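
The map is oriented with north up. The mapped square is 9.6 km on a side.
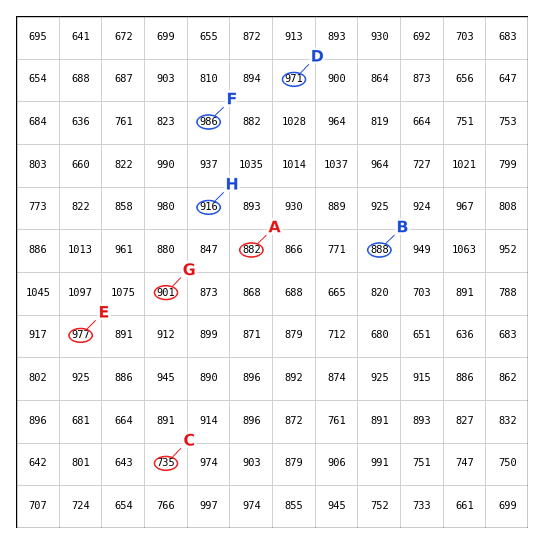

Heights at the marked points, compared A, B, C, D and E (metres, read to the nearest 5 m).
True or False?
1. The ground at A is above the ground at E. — False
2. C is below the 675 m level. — False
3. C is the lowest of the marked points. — True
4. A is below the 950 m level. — True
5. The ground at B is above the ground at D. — False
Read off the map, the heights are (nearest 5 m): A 880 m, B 890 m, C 735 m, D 970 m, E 975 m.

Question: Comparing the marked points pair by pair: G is below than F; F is above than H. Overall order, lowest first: G H F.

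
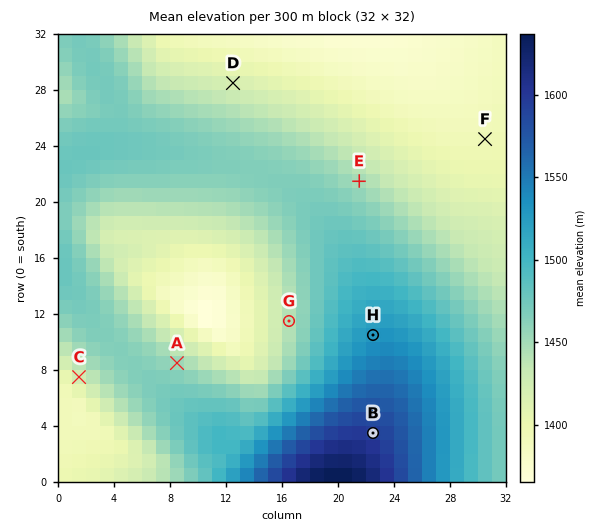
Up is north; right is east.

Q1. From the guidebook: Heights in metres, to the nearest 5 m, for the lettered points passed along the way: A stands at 1455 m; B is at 1595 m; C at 1425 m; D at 1420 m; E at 1450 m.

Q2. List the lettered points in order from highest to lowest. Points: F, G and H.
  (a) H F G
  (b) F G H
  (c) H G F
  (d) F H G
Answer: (c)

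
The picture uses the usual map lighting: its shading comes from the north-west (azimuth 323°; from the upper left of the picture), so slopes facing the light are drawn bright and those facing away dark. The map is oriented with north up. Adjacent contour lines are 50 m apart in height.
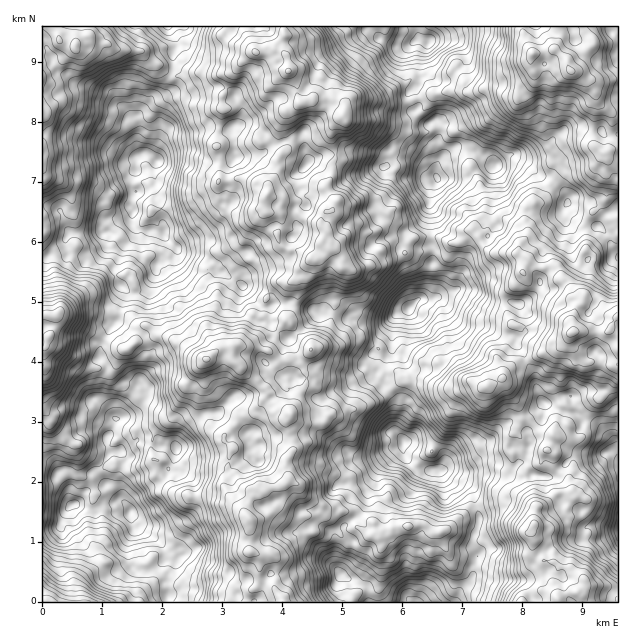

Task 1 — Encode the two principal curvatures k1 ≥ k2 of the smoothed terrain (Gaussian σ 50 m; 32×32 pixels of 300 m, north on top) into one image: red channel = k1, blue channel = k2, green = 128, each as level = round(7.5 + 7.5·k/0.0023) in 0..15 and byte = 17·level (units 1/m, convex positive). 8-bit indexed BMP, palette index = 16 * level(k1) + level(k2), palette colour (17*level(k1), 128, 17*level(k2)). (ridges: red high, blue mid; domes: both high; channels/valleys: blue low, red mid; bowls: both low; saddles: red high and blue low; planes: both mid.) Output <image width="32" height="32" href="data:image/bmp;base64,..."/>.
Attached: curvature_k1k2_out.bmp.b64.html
<image width="32" height="32" href="data:image/bmp;base64,Qk02CAAAAAAAADYEAAAoAAAAIAAAACAAAAABAAgAAAAAAAAEAAATCwAAEwsAAAABAAAAAAAAAIAAABGAAAAigAAAM4AAAESAAABVgAAAZoAAAHeAAACIgAAAmYAAAKqAAAC7gAAAzIAAAN2AAADugAAA/4AAAACAEQARgBEAIoARADOAEQBEgBEAVYARAGaAEQB3gBEAiIARAJmAEQCqgBEAu4ARAMyAEQDdgBEA7oARAP+AEQAAgCIAEYAiACKAIgAzgCIARIAiAFWAIgBmgCIAd4AiAIiAIgCZgCIAqoAiALuAIgDMgCIA3YAiAO6AIgD/gCIAAIAzABGAMwAigDMAM4AzAESAMwBVgDMAZoAzAHeAMwCIgDMAmYAzAKqAMwC7gDMAzIAzAN2AMwDugDMA/4AzAACARAARgEQAIoBEADOARABEgEQAVYBEAGaARAB3gEQAiIBEAJmARACqgEQAu4BEAMyARADdgEQA7oBEAP+ARAAAgFUAEYBVACKAVQAzgFUARIBVAFWAVQBmgFUAd4BVAIiAVQCZgFUAqoBVALuAVQDMgFUA3YBVAO6AVQD/gFUAAIBmABGAZgAigGYAM4BmAESAZgBVgGYAZoBmAHeAZgCIgGYAmYBmAKqAZgC7gGYAzIBmAN2AZgDugGYA/4BmAACAdwARgHcAIoB3ADOAdwBEgHcAVYB3AGaAdwB3gHcAiIB3AJmAdwCqgHcAu4B3AMyAdwDdgHcA7oB3AP+AdwAAgIgAEYCIACKAiAAzgIgARICIAFWAiABmgIgAd4CIAIiAiACZgIgAqoCIALuAiADMgIgA3YCIAO6AiAD/gIgAAICZABGAmQAigJkAM4CZAESAmQBVgJkAZoCZAHeAmQCIgJkAmYCZAKqAmQC7gJkAzICZAN2AmQDugJkA/4CZAACAqgARgKoAIoCqADOAqgBEgKoAVYCqAGaAqgB3gKoAiICqAJmAqgCqgKoAu4CqAMyAqgDdgKoA7oCqAP+AqgAAgLsAEYC7ACKAuwAzgLsARIC7AFWAuwBmgLsAd4C7AIiAuwCZgLsAqoC7ALuAuwDMgLsA3YC7AO6AuwD/gLsAAIDMABGAzAAigMwAM4DMAESAzABVgMwAZoDMAHeAzACIgMwAmYDMAKqAzAC7gMwAzIDMAN2AzADugMwA/4DMAACA3QARgN0AIoDdADOA3QBEgN0AVYDdAGaA3QB3gN0AiIDdAJmA3QCqgN0Au4DdAMyA3QDdgN0A7oDdAP+A3QAAgO4AEYDuACKA7gAzgO4ARIDuAFWA7gBmgO4Ad4DuAIiA7gCZgO4AqoDuALuA7gDMgO4A3YDuAO6A7gD/gO4AAID/ABGA/wAigP8AM4D/AESA/wBVgP8AZoD/AHeA/wCIgP8AmYD/AKqA/wC7gP8AzID/AN2A/wDugP8A/4D/APaU1oTE1oGCcsW207P2k4Fw9NS0UJTGoZW19qLn5ebRg8XEcIKRtLSz1bLDssLHtkCRxLWjctXBg5LCo5PE+bakpaP3stfFcnCT5/n3+qJwcaX3xqLW9pOAgefF5ca1lFCBxtiBcqG0YZK19JGR0+Xj0/fVo9b3kaGS9vfDYMOjgYDExJFgk7SSp7b6xKakxLLS1+b49vb2gNXo+MW0w6SUMNKkcIO1+uO3+NOSxKHj5bSks4LWcPSxtaP5sbT62aKy1ZORtfTUoMfT+Pf4+aNwtZH6s5OAg6TGs7Cx2Mi2gKKzxNPW96FzttSAgPaSo7S1kpOwkECTlLSjwsHDk6Oj+PeggMPjQIG1+IGC9uekYOOTYXD2cKSU5qTT97SjYPbCs4DVteOi1ff1YZPUtNO113FQcJLmkYLAxsH4xuWR5aSkg1CixsOzcLTlxfrGxfj21qDFo/mj+ZLTkcOxwrTDlFCS1LOB+ca3YID2k9OikqXl0ZLX18b7xtZg0mDV4/qUtOajUJHW9JS09bNytLeUkoLG1LPU+ej5xZC1ocS19rSykPfEoaT79/S0sOXzxaZik5Ozx6KDo+bR9Mfm08T5tnHA6OTD9oPW+PjUYPX79efDw8S0xoPHwXCl5vexxOTotGGS98SVx9aEw6D5wYCis6JwcpOkk6PX9YG2+bHm+Pu0srSTg7SVxIPEsrCwYbOjxlBQoXGWpfNgksXksvWlxvfGgOKSpaXWokDk+ed0o9a1lWKBgXCC5vjAs/bncrKCgdPmxmCCxrKTk5OU9tb2+PfVxsPFgLVx9+H3osJgoKPWopO11nCT1bahtuTE5/dyssLnoPei9Pb4pLSw+qDokMNg1ZFwoqWDpMXDslD3w7Tjk+Th5fe0cea2k4LBwrPUtqGQ0tOUt7jT+di1sPfWtHD5tXCj5tbT1bRxgvbTgtSU1MKwoba41mGj+LeBw/j25OelgKa1xZLI+bRAwsP41se1gcShttj45Oboo7D40YBh0YJQUNPjUMaxw8PZ2LeVpoNioUCDpfNggaPnYKD2t2DFpHOS9pBQgaK2ctbYxpWUY4SCoqSl+rHYstKgxtGhk6Kmo7KQkpSCw6PE+cTGc7altcSTYbbRcHG092Cj+fnXtMWQksTopcfFk4DAstfHt4OCc8XEtuj1ksLm+OPn16O1kPRxg5XH+oK2k+nllLSiYZWUkpOEs6CD55HCteb61tWQ5fP25LTk5cWU97axoceVc6T40dbV+bGT+ebEpYKUkubC5qKDtbblpPvVtID32Ob499SBg6Sl+fX1grSDttdQgHDWsKe16Pb2s+ST9Of595W1g6KC+bLFgPbX2aOBgMSBYJBipZP4geNh9qA="/>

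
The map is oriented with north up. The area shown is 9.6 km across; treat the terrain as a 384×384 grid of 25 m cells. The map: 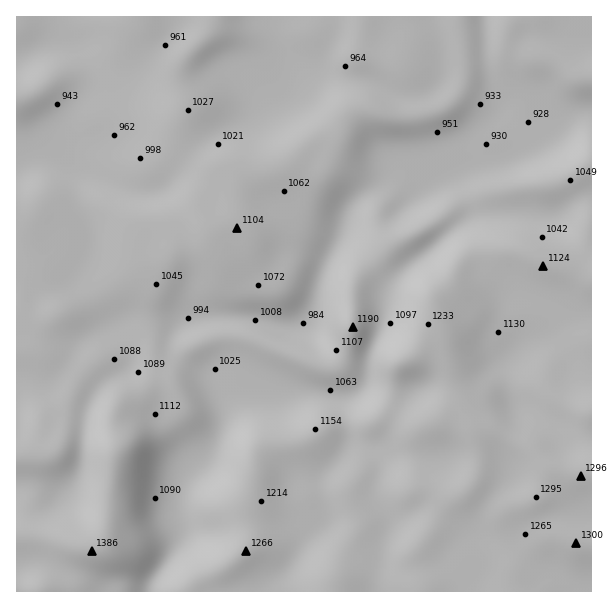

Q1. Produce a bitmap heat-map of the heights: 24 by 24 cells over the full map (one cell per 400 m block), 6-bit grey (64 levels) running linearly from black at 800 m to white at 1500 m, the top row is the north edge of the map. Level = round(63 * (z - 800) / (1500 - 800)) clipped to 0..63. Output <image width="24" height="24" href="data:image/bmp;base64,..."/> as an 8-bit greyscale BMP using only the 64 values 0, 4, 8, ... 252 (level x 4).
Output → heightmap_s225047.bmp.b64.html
<image width="24" height="24" href="data:image/bmp;base64,Qk12BgAAAAAAADYEAAAoAAAAGAAAABgAAAABAAgAAAAAAEACAAATCwAAEwsAAAABAAAAAAAAAAAAAAEBAQACAgIAAwMDAAQEBAAFBQUABgYGAAcHBwAICAgACQkJAAoKCgALCwsADAwMAA0NDQAODg4ADw8PABAQEAAREREAEhISABMTEwAUFBQAFRUVABYWFgAXFxcAGBgYABkZGQAaGhoAGxsbABwcHAAdHR0AHh4eAB8fHwAgICAAISEhACIiIgAjIyMAJCQkACUlJQAmJiYAJycnACgoKAApKSkAKioqACsrKwAsLCwALS0tAC4uLgAvLy8AMDAwADExMQAyMjIAMzMzADQ0NAA1NTUANjY2ADc3NwA4ODgAOTk5ADo6OgA7OzsAPDw8AD09PQA+Pj4APz8/AEBAQABBQUEAQkJCAENDQwBEREQARUVFAEZGRgBHR0cASEhIAElJSQBKSkoAS0tLAExMTABNTU0ATk5OAE9PTwBQUFAAUVFRAFJSUgBTU1MAVFRUAFVVVQBWVlYAV1dXAFhYWABZWVkAWlpaAFtbWwBcXFwAXV1dAF5eXgBfX18AYGBgAGFhYQBiYmIAY2NjAGRkZABlZWUAZmZmAGdnZwBoaGgAaWlpAGpqagBra2sAbGxsAG1tbQBubm4Ab29vAHBwcABxcXEAcnJyAHNzcwB0dHQAdXV1AHZ2dgB3d3cAeHh4AHl5eQB6enoAe3t7AHx8fAB9fX0Afn5+AH9/fwCAgIAAgYGBAIKCggCDg4MAhISEAIWFhQCGhoYAh4eHAIiIiACJiYkAioqKAIuLiwCMjIwAjY2NAI6OjgCPj48AkJCQAJGRkQCSkpIAk5OTAJSUlACVlZUAlpaWAJeXlwCYmJgAmZmZAJqamgCbm5sAnJycAJ2dnQCenp4An5+fAKCgoAChoaEAoqKiAKOjowCkpKQApaWlAKampgCnp6cAqKioAKmpqQCqqqoAq6urAKysrACtra0Arq6uAK+vrwCwsLAAsbGxALKysgCzs7MAtLS0ALW1tQC2trYAt7e3ALi4uAC5ubkAurq6ALu7uwC8vLwAvb29AL6+vgC/v78AwMDAAMHBwQDCwsIAw8PDAMTExADFxcUAxsbGAMfHxwDIyMgAycnJAMrKygDLy8sAzMzMAM3NzQDOzs4Az8/PANDQ0ADR0dEA0tLSANPT0wDU1NQA1dXVANbW1gDX19cA2NjYANnZ2QDa2toA29vbANzc3ADd3d0A3t7eAN/f3wDg4OAA4eHhAOLi4gDj4+MA5OTkAOXl5QDm5uYA5+fnAOjo6ADp6ekA6urqAOvr6wDs7OwA7e3tAO7u7gDv7+8A8PDwAPHx8QDy8vIA8/PzAPT09AD19fUA9vb2APf39wD4+PgA+fn5APr6+gD7+/sA/Pz8AP39/QD+/v4A////AMzMxLywkJCgoJyYnKisoJygoKCgqKiopMTEzMy8kHSAmKSclJigmJScnKCgqKissMDAwMS0iGRoiJyYjIiQkIyYoKCgpKiwsKignLCoeFxoiJiUiISIiIiUoKSkqLCsrJyUkKiseFxgdJCQhICEhIiYnKSopKywsKCglKiwgFxYZIiMhHx4fICQmKCopKysqJiYkJykgGhgXHR8fIB4eIiUnKSopKCYmIiIgISIdHBoWFxgYGxoeIiUoKiklIyQlHh4eHR0cHBcVFRUWFxkaISQnKCUiIiIhHh0cGxkaGBYUFRYZGhwbIygoJyIfHx8fHRwaGBcXFRUVFhYVFR0eHycoJSAdHB0dGxsZFhUVExITFBMSEh0eGiImIx8dHBwcGBgWFhUVFRQWFxgXExobGB4jIR0cGxwcFxYUFBUWFxcZGhkYExUZGBgbHhwcHBwbFRQTEhQWGBkbGxkXFBEVGBcVGBkaGRcYFBMRERQVFxkbGxkXFRASExMTEhISERIWEREPEBESFRgZGRgXFhEPDg0ODxAREhQVDQ0NDhATFBYYGRgXFhQPDAwMDA0OEBQXDAwMDhASFBQVFBQVFRQPDQwMDAwMDA4SDQwMDg8RFBQRDg4PERMTEhEQDQsLDAwNEA4MDQ4QExMPDAsMDRESERAQDwwLDAwODQ4MDA0PERANCwsLDA4PEBAODgwMDQ8RCQoKCw0PEBANCwsLDA4QDw8NDgwNDw8OCgkJDA4PDQ8QDAsLDA0PDg0NDQsNDg0NA=="/>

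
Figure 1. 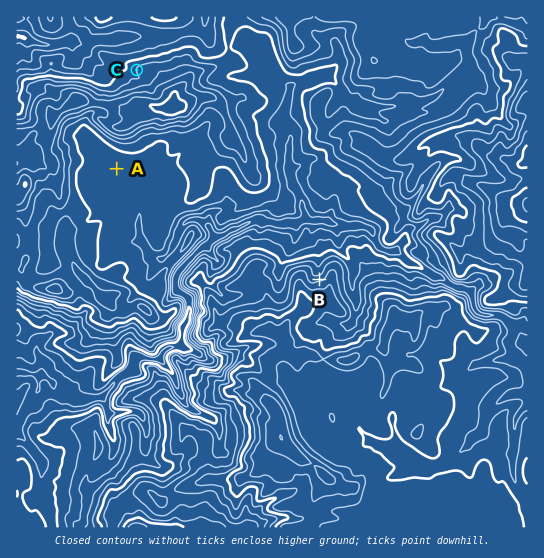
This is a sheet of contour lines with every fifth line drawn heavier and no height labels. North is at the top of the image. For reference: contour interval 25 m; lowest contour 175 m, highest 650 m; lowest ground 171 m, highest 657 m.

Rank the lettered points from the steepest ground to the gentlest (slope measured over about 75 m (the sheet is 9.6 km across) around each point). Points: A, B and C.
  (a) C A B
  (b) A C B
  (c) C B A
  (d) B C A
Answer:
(d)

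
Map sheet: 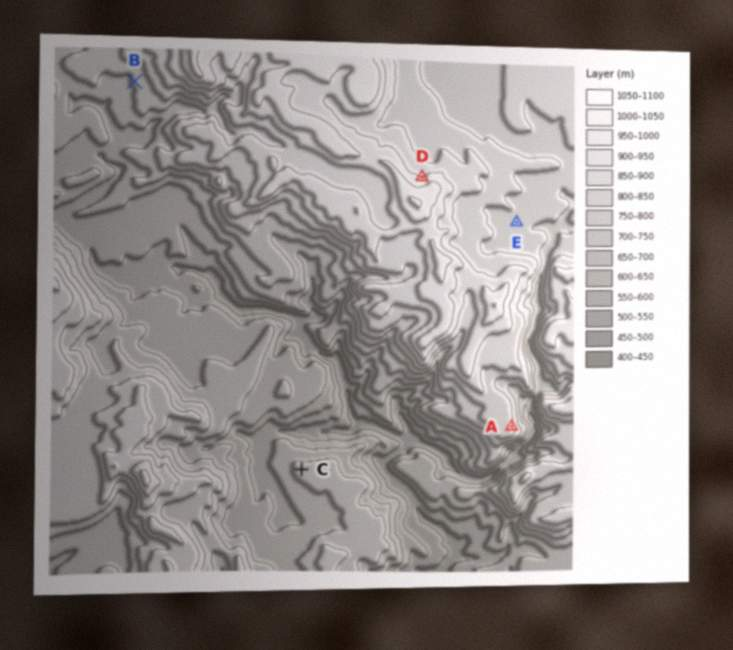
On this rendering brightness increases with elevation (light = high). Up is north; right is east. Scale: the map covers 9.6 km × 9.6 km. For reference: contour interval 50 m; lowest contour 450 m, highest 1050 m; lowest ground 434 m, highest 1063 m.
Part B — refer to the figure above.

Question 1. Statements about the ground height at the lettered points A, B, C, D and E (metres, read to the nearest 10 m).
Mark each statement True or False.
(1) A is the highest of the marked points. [False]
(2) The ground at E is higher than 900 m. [False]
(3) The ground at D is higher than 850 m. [True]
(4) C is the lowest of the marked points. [True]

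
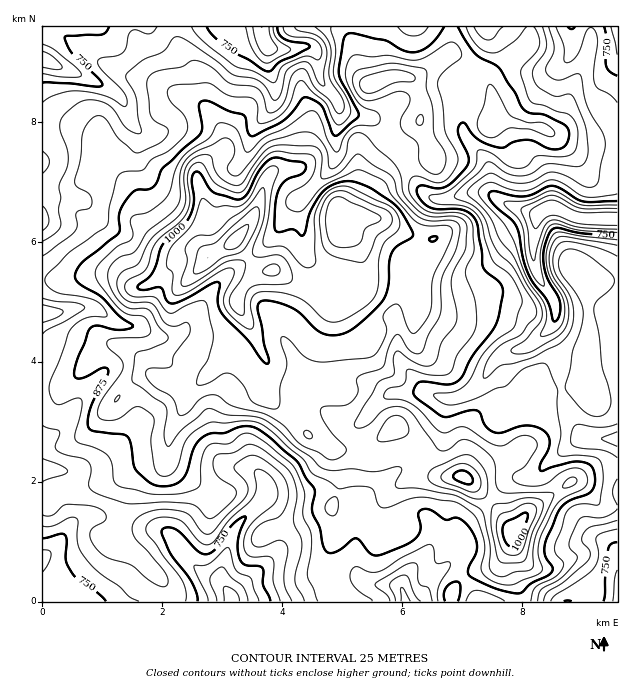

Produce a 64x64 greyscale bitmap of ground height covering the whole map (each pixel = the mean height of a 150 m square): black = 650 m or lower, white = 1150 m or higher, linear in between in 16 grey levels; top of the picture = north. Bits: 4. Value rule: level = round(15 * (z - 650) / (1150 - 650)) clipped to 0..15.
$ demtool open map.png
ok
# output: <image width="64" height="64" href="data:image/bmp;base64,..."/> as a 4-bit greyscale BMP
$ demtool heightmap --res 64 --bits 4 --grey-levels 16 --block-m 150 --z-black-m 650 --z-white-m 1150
<image width="64" height="64" href="data:image/bmp;base64,Qk12CAAAAAAAAHYAAAAoAAAAQAAAAEAAAAABAAQAAAAAAAAIAAATCwAAEwsAABAAAAAAAAAAAAAAABEREQAiIiIAMzMzAERERABVVVUAZmZmAHd3dwCIiIgAmZmZAKqqqgC7u7sAzMzMAN3d3QDu7u4A////ADMzMzM0REREMyEREjNEVmZmZmZURFZ3dmZmZmVDM0MyMzMzM0REREQzIREiM0VWZmZmZVRFVmd2Znd3ZVREQzIzMzNERERVRDIhEiI0RVZmZmZlVEVWZ3d3iIh3ZURDMiMzNERERVRDMiEiMzRFVmZmZmZlVWZmZ3iZiId2VEQyIzNEREVVVDMiIiMzNEVWZ3ZmZ2ZVZmZneJmZh3ZlVDMiM0RVVVVEMjMzI0RERVZnd2d3dmZmZmZ4mqmHZlVUMzMzRFVVVEMzNEMjRVRFVmd3d3d3dmZmZniaupdmVUQzMzNFVVVEMzNERDNFVVVWZ3d3d3d3ZmdneKu6mHZVRENENERVVUQzM0VVQzRVVVZ3d3d3d3d2d3d4q7uYdmVVREREREVVVERERVVDM0RVZnd3d3d3d3d3d4mqq6l2ZVVVVUREVVVVVVVVZlRDNEVmd4d3d3d3d3d4iZmqqYdmZmVVVVVVVWZmZmZmZUQzRVZ3h3d4iId4iImZmZmZiHdmZVVVVVZmZmZmZmZlVDNFVnd3d3iIiIiZmqmIiIiIiHdlVVVVZmZnd3dmZVVUNEVnd4iIiIiJmaq7qYiHd3iIh2VERVVmZnd4h3ZlVUREVWeIiIiIiImZqrqpiId3d4h3ZUVVVWZnd4iHdmVVREVWeImZmZmIiJmZqZmIiHd3d3ZlVVVmZmd3iId2ZVVVVWeImZmZmZmIiImZmIiIh2ZmZlVVZmZmZ3eIiHdmZlVmeJmZmZmZmZmYiIiId4iHdlVVVFVWZ3d3d4iId3d2ZmeJmqmZmZmZmYiIiId3d3d2VVVUVVZnd3d3iJiId3d3eJmqmZmIiZmZiHd3d3d3d2ZlVVVmZmeIh3eImZiIiIiJmZmZmYiImZiHd3d3ZmZmZmZmZmZmZ4iIeIiZmYiZmaqpmZmZmIiIiHdmZ3ZmZmZmZmZmZmZneIiIiJmZmZmqqqmZmZmZiIh3ZmZmZmZmZmZmZmZmZmZ4iIiZmqqZmaqqqZmZmZmId3dmZmZmZmZmZmZmZmZnd3eIiZmZqqqqqqqpmZmZmZiId3d3dlVmZmZmZmZmZmd3d3iJmZmaqqqqqqqZmZmZmZiHiId2ZVZmZmZmZmZmZ3d3eImZmZqqqqqqqqqqqqqZmIiIiHdlVVZmZmZmZmZmd3eIiJmZmqqqqrqqqqqqqqqYiZiId2ZVVVVmZmZmVmZ3eIiIiJmaqqqruqqqqqqqqpmZmYiHdmVURFVmZmZWZnd3d3iIiZmqqru6qqqqqqqqmZqZiIh3ZlVERVZmZlVmZ3d3d4mZmaqru6qqqru7uqqpqqmYiHd2ZVQ0VmZmRVVmZnd4iZmZqrvLqqqru7u7qpmqqZiId3ZmVDNWZmVEVVZmeIiaqpqqvMuqqru8zMu6qqqqmIh3d2ZlM0ZmZVVVZmeJmZq7qqrMy7u7u8zMzLuqqqqYiHd3ZlQzVmZmZmZneJqqq7y6qrzMu7vMzMzMy6qqqpiId3dmQzRWZmZmZ3eImqu7vMy7vMzMzMzMzMzLuqqqmId3d2UyNWZmZmZnd4iZqru83cu7zd3cy8zMzMu6qqqYh3dmZCJGZ2ZmZmd3iJmaq7zN3MzM3dy7vMzMy7qqqpmHdmZTI1ZmZmZWZnd4iJmrvM3d3czMy7u8zMzLuqqqqYh2ZUMjVmZmZVVmZneIiau8zd3u3Lu7u7zd3cu6qqqpmHZUQxJFZlVVRVVmZ3eImrvMzN7cu7u7vN3dzLu6qqqYdlRCEkVURENEVVZmd4iJq7zMze3LqqvN3d3cy7qqqph1RDIRMyIiEURVVmZ3iIiavMzM3cuqqs3d3d3LqpmZiGVDMhEREAAARFVVZnd3iImru7zNy6qqvd3d3Muph3d2VDMhEAARERFEVVVmZ3d4iau7u7zLqpq83dzLuph2ZlVDMiIhESMzM0RVVWZnd3eIq7qqq8uqqavMy7qph2ZmVEMzNDMiNERERFVWZmZ3d4mrqpmby7qqmqu6qqmHd3dlRERERDREVUREVWZmZmZ3eaupiJq8u7qZmqqpmIiIh3ZUVVVVRFVVRERFVmZmZmd4qpmIiau7uqmJmZmYiImId2VWZmVVVVVEREVWZmZWZneJmZiImqqqqYiZmIiImYh3ZmZmZmZmVURERVZmZVVWZ3iJmHiJmZmYeJmIiIiZiHZmd3Znd2ZVVERVVmZVVVVmZ4iId3iImYh4iYiIiJiHdnd3d3d3dlVURFVVZVVFVVZneIh2d3iIh2eIiIiJmId3eIh3eId2VUREVVVVVEVVZmd3d3Zmd4iHZnd3iJmYh3eIiId3d2ZURERFVVVERVZmZ3d3dmVmd3dVZ3iIiZiHd3iId3dmZVRERERVVERFVmZnd2ZmVVZ3dlV4iIiJmId3eId2ZmZlRERERERDRFVmZmZmZmZUVmZlVnmZiImId3d4h3ZlVVVERDMzMzNEVWZmZmZVVVRFZlVXiZmZmYh3d3d3dlVVVURDIiIjNEVVVmZmZVREQ0VlRWeJmZmZiHd3d3dmVURFRDMRIjNERFVVVVVVREMzRFVFZ4iImYiIh3d3d2ZVREREMxIjNERERFVVVVRDMyIjRERniIiId3iId3ZmZmVUREQzIjMzM0RERFVUQzMyESIzNGd3d3d3d4h3ZmZnZlRERDIzMzMzNEREVUQzMyIRMzRFZ3d3dmZnd3ZlVmZmVDNEMjMzMzM0REREQzMzIRI0RVZnd3ZmZmZ3dlVVZmVEM0Qy"/>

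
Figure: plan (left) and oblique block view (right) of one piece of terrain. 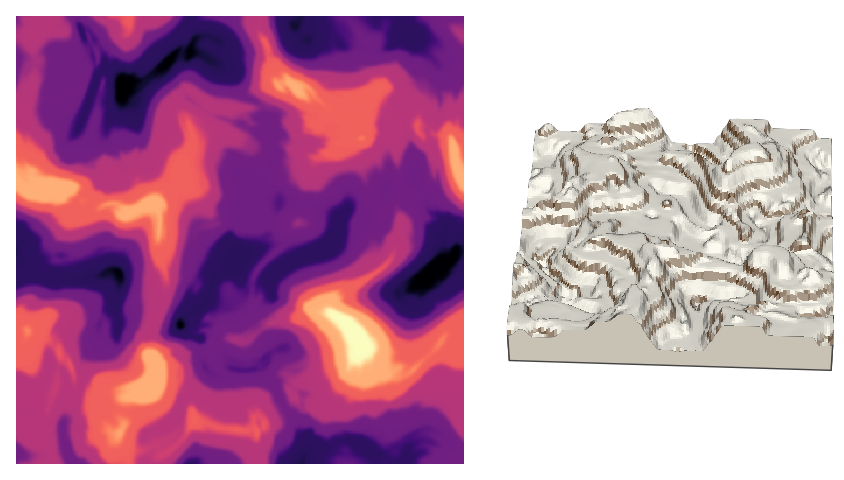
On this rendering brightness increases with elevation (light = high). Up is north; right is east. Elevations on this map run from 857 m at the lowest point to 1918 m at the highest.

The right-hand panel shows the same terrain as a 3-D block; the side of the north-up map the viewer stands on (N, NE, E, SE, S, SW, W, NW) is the W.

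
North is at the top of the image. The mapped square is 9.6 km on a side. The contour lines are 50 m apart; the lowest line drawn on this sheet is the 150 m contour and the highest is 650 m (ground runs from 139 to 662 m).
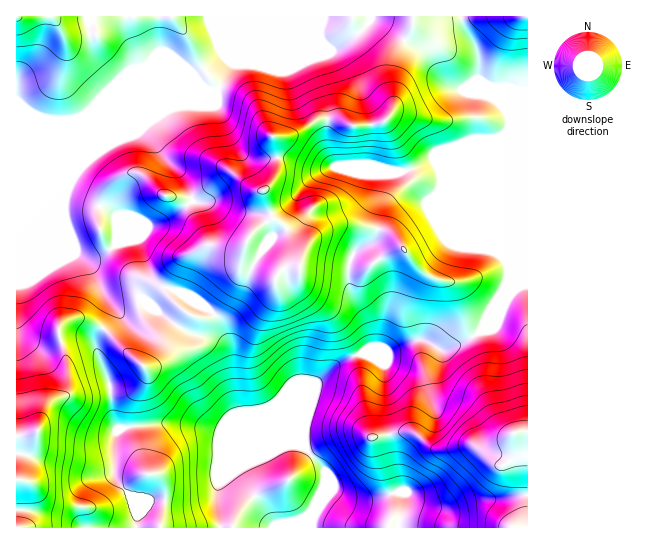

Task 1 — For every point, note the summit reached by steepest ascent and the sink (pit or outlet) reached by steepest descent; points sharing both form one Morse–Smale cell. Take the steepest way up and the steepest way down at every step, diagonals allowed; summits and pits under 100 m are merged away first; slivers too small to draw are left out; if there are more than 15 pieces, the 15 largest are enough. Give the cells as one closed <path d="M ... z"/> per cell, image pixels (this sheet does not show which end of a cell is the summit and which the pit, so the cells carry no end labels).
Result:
<path d="M289 16l-62 0 0 34 5 15-13 24-54 22-26 20-25 10-15 10-22 20-10 19-2 7 34 8 17 10 0 28-7 8-14 6-18-2 15 14 11 22 10 6 24-2 5 2 9 11 31 21 12 6 20 4 9 5 8 13 2 30 6 26 52 22 12 10 6-46 4-12 24-23 24-11 20 2 33-15 11 0 14 9 8 0 31-16 17-19 10-24 4-17-4-12 0-122 4-9 0-13-4-8-11-10-9-4-28-6-8-4-6-6-10-20-8-10-22-9-33-23-8 14-31 20-12-6z"/><path d="M206 88l-53 0-79 32-25 0-15-4-18 1 1 411 204 0-4-23 2-22 22-16 21-11 25-11 14 0-10-10-52-22-6-26-2-30-8-13-9-5-20-4-12-6-31-21-9-11-5-2-18 2-13-2-14-26-17-16 11 4 9 0 14-6 8-12-2-24-16-10-34-8 2-7 10-19 17-16 17-12 28-12 26-20 44-19 0-2z"/><path d="M527 284l-14 7-35 42-24 14-15 2-14-9-11 0-33 15-20-2-24 11-22 21-4 9-2 16-5 21 1 15-18-1-13 6-33 16-22 16-2 22 4 22 306 1z"/><path d="M226 16l-209 0-1 99 18 1 15 4 25 0 79-32 53 0 4 3 7 0 15-26-5-15z"/><path d="M527 16l-66 1 2 8 14 26 3 34 4 8 14 8 7 8 4 8 0 13-4 9 0 122 4 12-1 9-11 30 20-24 11-5z"/><path d="M461 16l-172 1 30 28 12 6 31-20 8-14 33 23 22 9 6 6 8 18 10 12 22 8 14 2-6-14-2-30-14-26z"/>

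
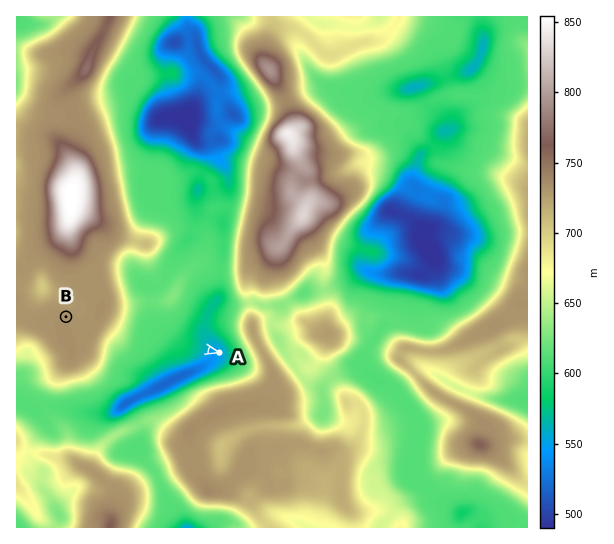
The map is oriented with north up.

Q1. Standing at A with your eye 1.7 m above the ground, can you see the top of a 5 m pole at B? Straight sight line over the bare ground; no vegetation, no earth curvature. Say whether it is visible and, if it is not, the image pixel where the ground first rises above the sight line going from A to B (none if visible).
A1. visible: false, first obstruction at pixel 117 329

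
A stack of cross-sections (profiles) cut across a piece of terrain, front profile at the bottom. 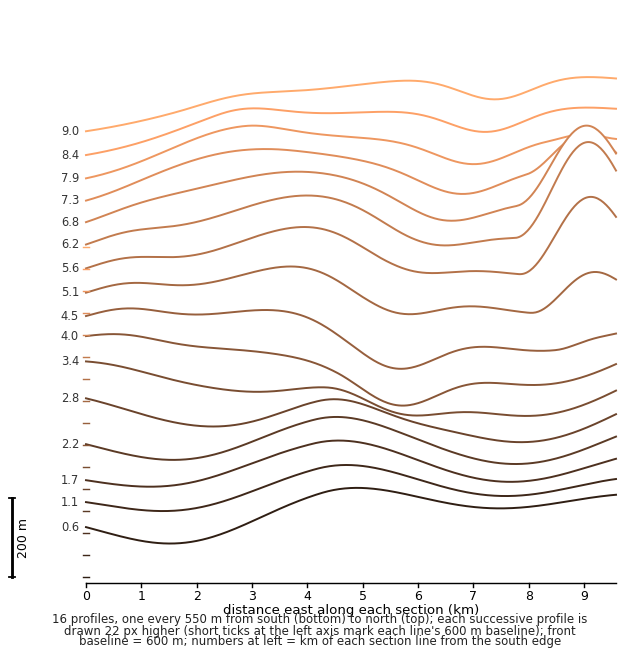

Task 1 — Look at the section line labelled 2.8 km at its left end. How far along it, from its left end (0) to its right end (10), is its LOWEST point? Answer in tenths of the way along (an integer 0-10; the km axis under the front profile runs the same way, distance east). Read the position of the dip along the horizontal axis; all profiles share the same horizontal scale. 8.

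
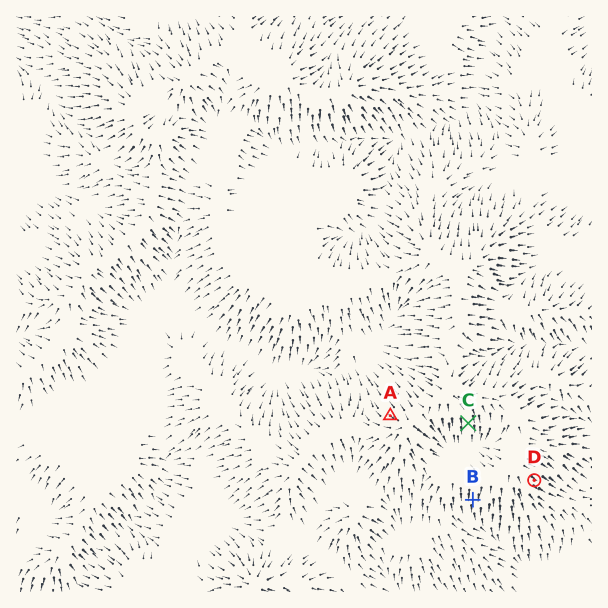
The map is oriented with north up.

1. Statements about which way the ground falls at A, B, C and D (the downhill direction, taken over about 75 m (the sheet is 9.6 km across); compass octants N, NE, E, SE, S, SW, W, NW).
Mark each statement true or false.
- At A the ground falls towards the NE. false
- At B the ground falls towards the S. true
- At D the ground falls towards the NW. false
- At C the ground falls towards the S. true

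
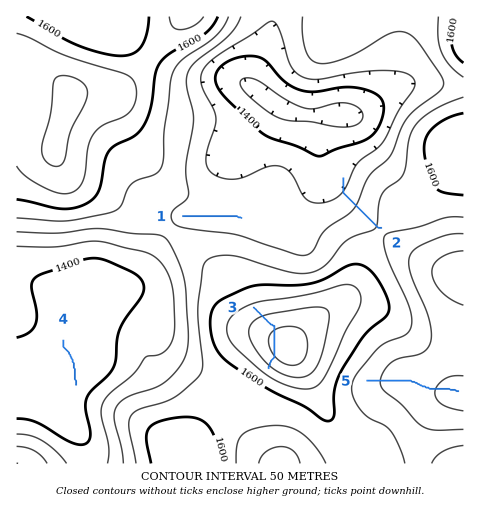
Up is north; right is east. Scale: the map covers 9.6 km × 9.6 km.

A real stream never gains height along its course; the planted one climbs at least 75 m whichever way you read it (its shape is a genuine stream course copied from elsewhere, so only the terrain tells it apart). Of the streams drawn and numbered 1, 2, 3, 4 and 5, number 3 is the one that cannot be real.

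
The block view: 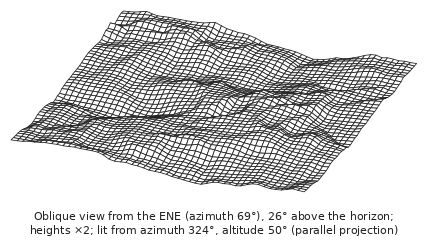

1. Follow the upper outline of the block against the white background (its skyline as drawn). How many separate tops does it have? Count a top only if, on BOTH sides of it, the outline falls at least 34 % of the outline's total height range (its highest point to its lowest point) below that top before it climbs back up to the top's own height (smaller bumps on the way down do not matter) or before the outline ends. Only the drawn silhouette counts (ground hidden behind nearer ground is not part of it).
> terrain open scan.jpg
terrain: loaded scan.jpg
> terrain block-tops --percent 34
1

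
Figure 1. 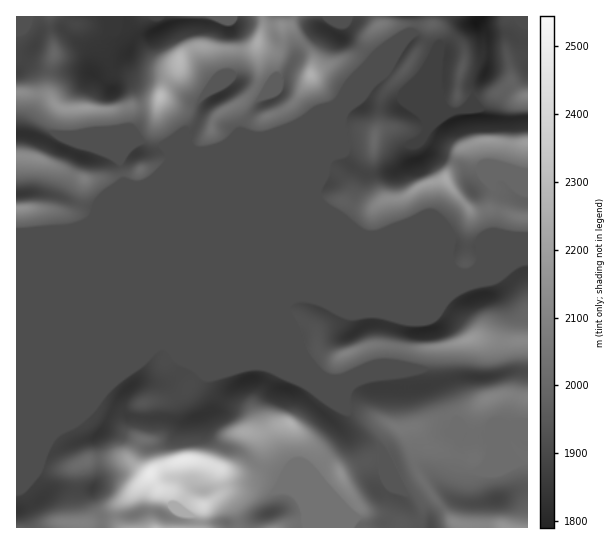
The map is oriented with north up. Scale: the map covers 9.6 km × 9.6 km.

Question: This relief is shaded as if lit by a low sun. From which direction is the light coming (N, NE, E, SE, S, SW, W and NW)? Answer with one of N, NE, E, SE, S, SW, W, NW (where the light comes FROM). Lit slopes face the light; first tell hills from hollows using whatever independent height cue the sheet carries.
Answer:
S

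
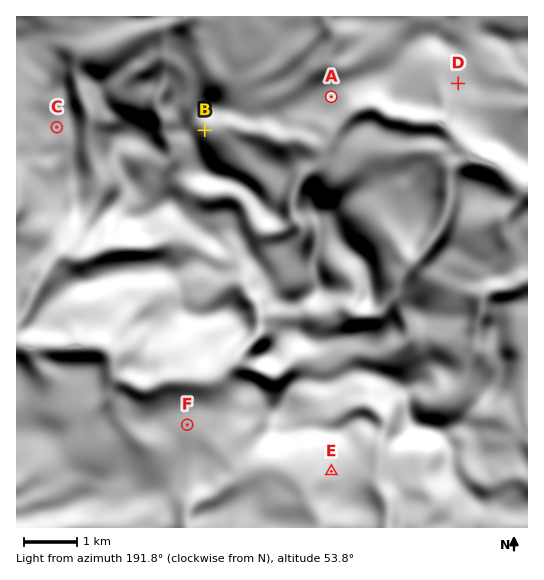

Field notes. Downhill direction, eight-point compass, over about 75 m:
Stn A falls E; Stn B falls E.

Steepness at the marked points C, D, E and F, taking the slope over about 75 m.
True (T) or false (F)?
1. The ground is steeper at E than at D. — T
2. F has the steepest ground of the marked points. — F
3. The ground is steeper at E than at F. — T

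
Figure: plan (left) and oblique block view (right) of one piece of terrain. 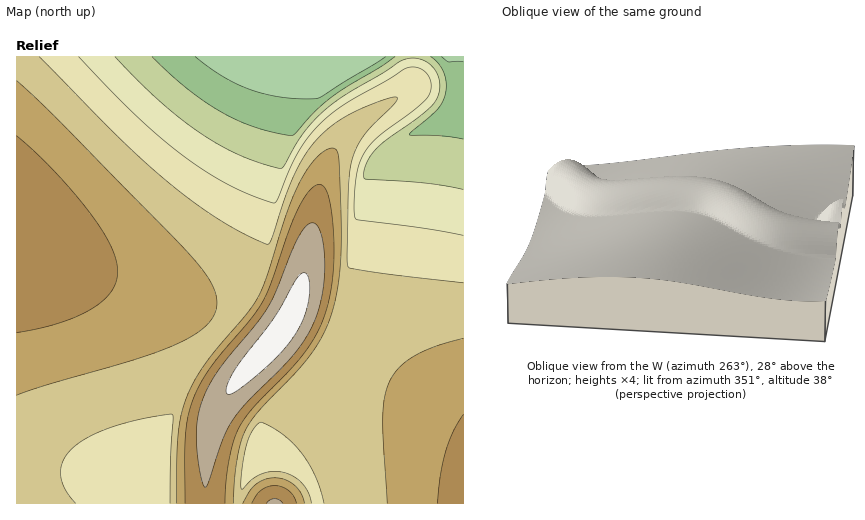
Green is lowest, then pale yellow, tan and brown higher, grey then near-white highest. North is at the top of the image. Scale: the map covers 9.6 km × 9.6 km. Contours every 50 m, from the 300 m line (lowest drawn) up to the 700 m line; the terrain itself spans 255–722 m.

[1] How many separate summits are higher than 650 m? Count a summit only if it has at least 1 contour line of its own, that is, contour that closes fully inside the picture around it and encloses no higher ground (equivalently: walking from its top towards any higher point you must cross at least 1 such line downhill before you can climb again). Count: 1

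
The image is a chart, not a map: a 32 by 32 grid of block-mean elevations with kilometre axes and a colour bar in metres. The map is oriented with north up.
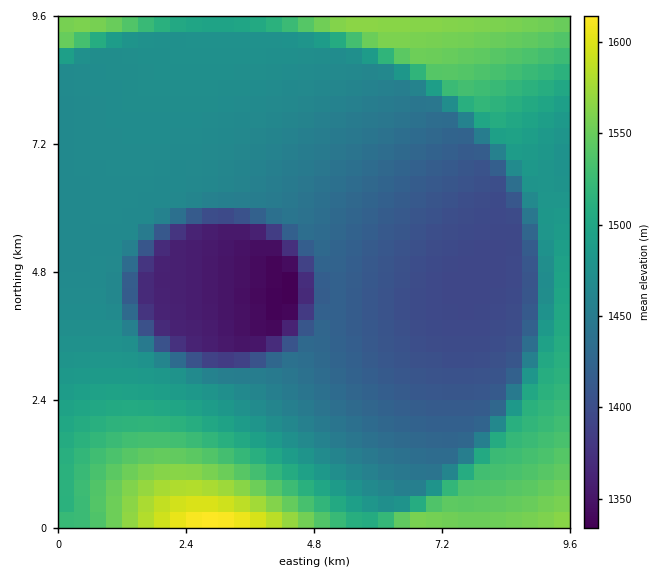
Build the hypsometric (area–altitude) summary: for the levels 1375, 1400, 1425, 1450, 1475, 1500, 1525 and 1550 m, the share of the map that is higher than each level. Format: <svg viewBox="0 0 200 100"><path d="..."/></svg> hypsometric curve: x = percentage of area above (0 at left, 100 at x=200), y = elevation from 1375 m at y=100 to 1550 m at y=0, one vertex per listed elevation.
<svg viewBox="0 0 200 100"><path d="M186 100l-13-14-28-15-22-14-52-14-21-14-17-15-16-14"/></svg>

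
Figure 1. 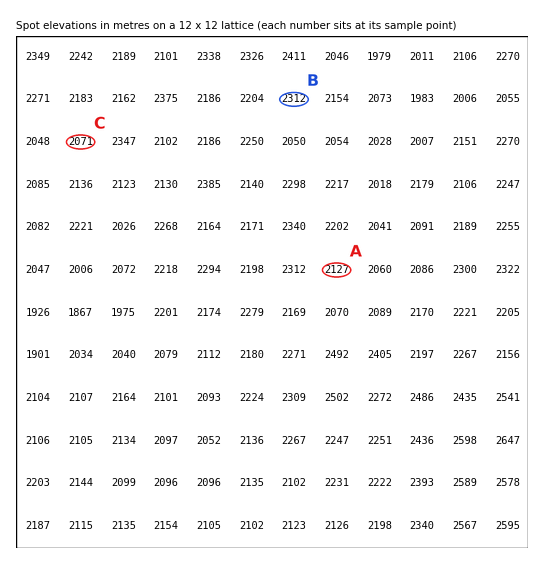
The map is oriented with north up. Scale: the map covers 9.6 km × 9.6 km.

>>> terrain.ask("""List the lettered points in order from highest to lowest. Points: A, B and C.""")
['B', 'A', 'C']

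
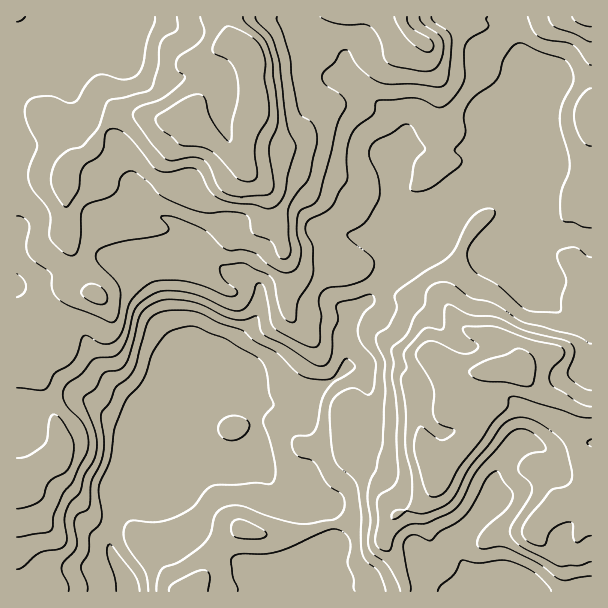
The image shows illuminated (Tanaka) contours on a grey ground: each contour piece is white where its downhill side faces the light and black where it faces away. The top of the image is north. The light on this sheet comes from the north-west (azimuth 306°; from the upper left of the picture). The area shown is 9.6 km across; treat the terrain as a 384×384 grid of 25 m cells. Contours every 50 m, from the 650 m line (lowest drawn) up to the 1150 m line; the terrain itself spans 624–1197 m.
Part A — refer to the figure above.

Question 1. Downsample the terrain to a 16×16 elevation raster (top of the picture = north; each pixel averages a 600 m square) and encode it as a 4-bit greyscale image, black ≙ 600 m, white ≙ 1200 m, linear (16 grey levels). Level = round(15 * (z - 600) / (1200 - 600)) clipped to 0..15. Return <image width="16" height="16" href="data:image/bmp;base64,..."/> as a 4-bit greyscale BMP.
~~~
<image width="16" height="16" href="data:image/bmp;base64,Qk32AAAAAAAAAHYAAAAoAAAAEAAAABAAAAABAAQAAAAAAIAAAAATCwAAEwsAABAAAAAAAAAAAAAAABEREQAiIiIAMzMzAERERABVVVUAZmZmAHd3dwCIiIgAmZmZAKqqqgC7u7sAzMzMAN3d3QDu7u4A////AFMiVTM0ZlVXZCM0VEV2Z5l1IiMzNYl2iYcyIiNGepeJd0IiI0Z6qYl2QiIjRXq7qohjIjRUeru5iIU0V2VomXeJl3d4dmd2ZpqYiJp2VmZmm5mauodmZmarqrzbl2ZmZqu87uynZmZnqrzu65h3dmeqqs3rmaqGZ6qqzdqauod5"/>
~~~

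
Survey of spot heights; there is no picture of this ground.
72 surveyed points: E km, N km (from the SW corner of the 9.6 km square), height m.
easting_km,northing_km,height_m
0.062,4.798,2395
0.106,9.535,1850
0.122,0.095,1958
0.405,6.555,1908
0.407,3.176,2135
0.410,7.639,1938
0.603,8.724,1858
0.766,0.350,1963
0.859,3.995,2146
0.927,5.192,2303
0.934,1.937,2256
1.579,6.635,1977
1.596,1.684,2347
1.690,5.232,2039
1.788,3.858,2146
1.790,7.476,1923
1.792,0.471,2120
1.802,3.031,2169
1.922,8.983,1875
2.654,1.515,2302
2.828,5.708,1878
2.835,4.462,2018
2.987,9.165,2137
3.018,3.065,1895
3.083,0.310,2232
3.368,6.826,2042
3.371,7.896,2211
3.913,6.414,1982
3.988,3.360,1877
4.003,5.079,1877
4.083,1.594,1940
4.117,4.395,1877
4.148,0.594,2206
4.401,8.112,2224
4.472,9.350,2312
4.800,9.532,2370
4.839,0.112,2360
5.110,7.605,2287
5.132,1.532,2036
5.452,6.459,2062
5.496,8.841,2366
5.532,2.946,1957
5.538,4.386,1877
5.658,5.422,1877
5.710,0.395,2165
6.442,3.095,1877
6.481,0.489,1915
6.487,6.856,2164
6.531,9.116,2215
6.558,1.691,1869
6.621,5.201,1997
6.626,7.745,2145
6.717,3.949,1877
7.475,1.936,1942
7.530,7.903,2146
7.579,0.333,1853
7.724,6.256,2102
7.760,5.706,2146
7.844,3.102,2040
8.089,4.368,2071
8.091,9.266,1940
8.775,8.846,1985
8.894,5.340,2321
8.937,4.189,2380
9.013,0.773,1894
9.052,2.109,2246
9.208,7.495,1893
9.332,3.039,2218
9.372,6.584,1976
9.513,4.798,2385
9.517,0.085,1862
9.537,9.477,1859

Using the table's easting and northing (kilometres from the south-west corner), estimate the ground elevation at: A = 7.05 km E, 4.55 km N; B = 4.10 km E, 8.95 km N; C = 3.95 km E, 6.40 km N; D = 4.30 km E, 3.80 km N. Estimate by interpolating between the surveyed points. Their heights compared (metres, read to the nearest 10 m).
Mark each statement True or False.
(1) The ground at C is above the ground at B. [False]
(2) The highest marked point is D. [False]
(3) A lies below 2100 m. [True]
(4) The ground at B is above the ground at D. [True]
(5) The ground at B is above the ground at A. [True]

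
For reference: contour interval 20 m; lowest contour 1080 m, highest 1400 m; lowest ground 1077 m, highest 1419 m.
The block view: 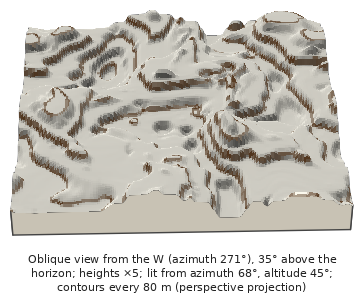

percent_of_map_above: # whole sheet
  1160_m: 94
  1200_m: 74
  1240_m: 65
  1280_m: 25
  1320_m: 7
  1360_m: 3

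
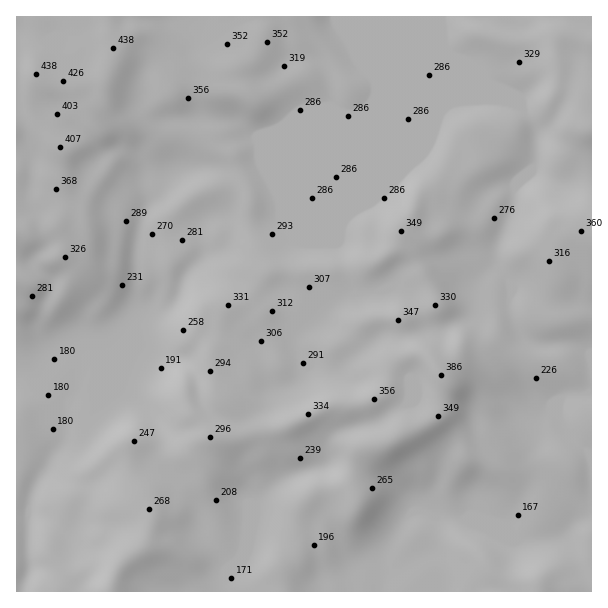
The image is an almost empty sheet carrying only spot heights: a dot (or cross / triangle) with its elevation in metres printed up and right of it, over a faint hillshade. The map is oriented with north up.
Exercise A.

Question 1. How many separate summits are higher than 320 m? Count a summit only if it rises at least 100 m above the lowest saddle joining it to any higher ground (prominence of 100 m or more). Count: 1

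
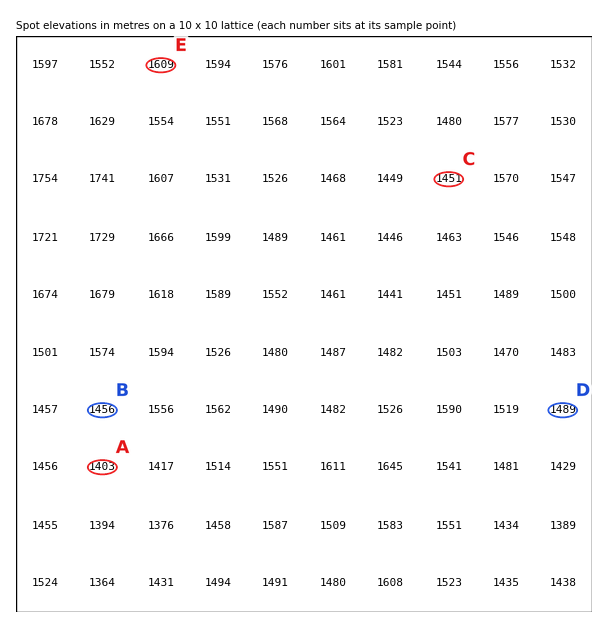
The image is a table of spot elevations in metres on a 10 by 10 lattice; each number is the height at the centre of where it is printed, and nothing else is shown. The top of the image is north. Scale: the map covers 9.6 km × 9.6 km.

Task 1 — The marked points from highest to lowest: E D B C A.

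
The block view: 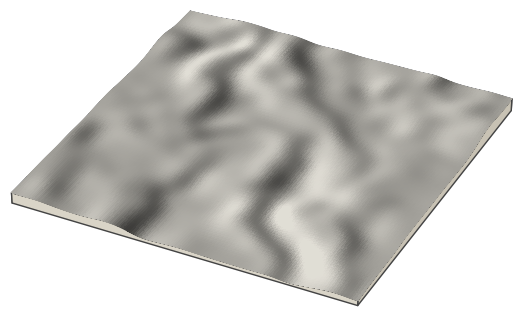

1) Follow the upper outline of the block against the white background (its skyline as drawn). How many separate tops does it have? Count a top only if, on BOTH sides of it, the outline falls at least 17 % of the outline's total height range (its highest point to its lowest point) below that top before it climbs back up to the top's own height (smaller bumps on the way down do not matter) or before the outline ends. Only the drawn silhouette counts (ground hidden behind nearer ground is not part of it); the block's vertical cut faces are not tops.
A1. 1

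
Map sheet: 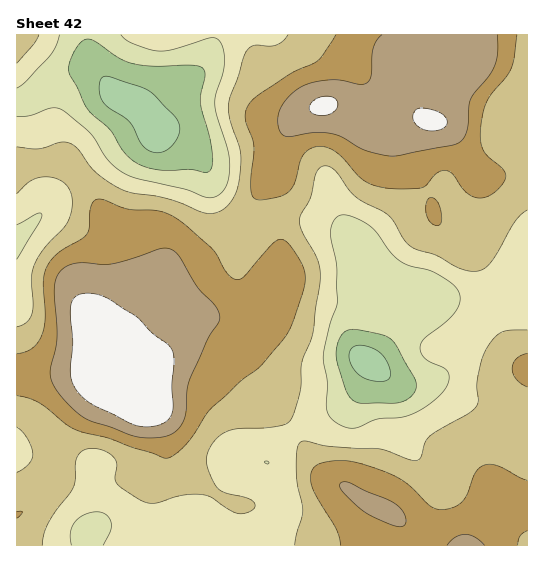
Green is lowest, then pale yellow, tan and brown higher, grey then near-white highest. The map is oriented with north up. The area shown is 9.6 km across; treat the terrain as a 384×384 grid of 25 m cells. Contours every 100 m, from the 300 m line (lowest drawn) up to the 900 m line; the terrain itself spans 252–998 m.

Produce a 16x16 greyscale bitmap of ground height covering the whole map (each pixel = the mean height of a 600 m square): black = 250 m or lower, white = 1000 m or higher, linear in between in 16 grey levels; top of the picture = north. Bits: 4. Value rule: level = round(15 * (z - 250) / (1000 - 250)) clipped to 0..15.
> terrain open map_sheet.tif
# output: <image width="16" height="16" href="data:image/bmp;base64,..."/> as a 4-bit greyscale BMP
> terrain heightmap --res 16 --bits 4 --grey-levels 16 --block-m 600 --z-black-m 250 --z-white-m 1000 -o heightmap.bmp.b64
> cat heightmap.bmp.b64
<image width="16" height="16" href="data:image/bmp;base64,Qk32AAAAAAAAAHYAAAAoAAAAEAAAABAAAAABAAQAAAAAAIAAAAATCwAAEwsAABAAAAAAAAAAAAAAABEREQAiIiIAMzMzAERERABVVVUAZmZmAHd3dwCIiIgAmZmZAKqqqgC7u7sAzMzMAN3d3QDu7u4A////AIZWZ3d4q7q5l2d3d2m7map4aJhlaZh4mXibuXd2ZmeIm97rmHUzRnis/+uphSFFeZzu3LqWI0Z4fO3cuqdERWZ7zMuZp0RGdmiqupiWRXiGVpmXeIZnmZh3dURZp4qZmXdSElmpu7uYVTESar3M3ZhUESJoq7zMuXQ0VFeJq8zJ"/>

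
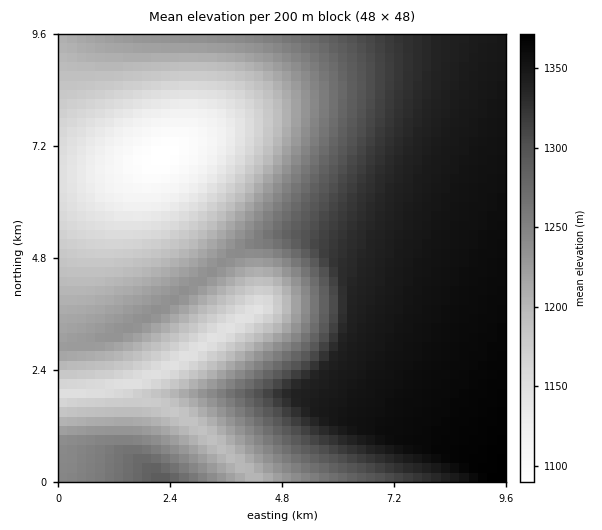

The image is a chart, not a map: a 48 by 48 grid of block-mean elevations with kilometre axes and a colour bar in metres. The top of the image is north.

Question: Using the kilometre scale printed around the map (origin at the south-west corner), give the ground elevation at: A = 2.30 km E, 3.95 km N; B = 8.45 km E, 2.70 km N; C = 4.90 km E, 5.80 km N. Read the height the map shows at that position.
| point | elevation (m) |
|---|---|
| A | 1235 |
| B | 1360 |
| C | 1270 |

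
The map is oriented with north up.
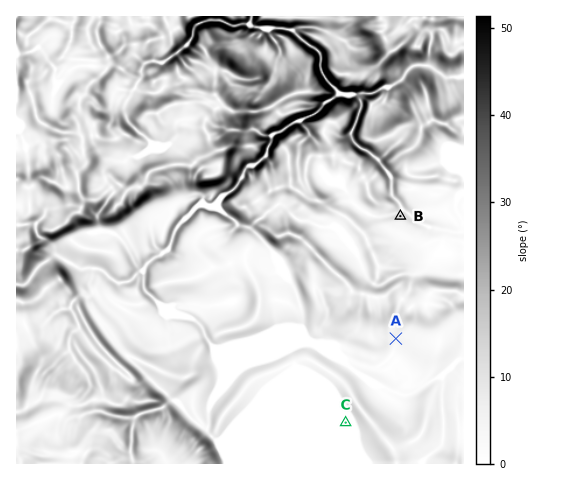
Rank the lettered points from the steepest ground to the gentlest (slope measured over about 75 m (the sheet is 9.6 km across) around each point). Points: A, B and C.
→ B A C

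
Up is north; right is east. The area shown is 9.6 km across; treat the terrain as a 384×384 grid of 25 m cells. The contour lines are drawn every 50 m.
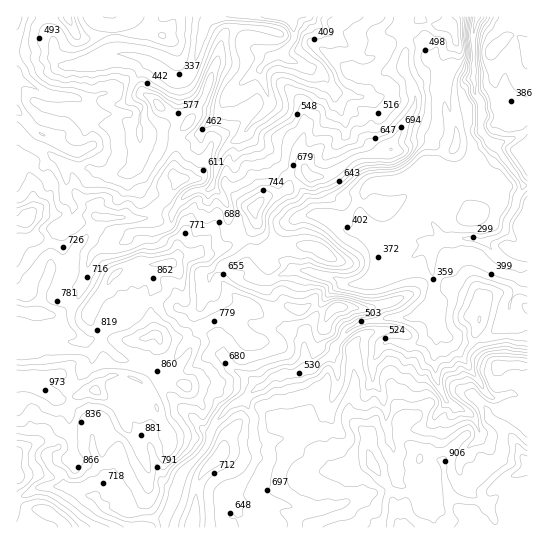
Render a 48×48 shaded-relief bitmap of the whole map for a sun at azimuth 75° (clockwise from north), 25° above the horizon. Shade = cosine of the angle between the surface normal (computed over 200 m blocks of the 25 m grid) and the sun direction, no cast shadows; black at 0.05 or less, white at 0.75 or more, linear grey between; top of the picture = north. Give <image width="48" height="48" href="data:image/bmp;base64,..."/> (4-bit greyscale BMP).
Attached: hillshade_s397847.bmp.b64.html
<image width="48" height="48" href="data:image/bmp;base64,Qk32BAAAAAAAAHYAAAAoAAAAMAAAADAAAAABAAQAAAAAAIAEAAATCwAAEwsAABAAAAAAAAAAAAAAABEREQAiIiIAMzMzAERERABVVVUAZmZmAHd3dwCIiIgAmZmZAKqqqgC7u7sAzMzMAN3d3QDu7u4A////AGZnvtzLmKpSjch3d2VneId2RZuoZnqXeFZ87tynd6tzfciHd2d3d3ZmNauWRZqGiGe93cl2ZZykbLmHZ2ZneHdkNquFWKhmiLy8uYd2VZ61W7l2ZmVnd3d0SJh1ioVneMzLdoh2RK23SamHZlVnd3dTiXd2mnZVeN3ZNrqGRJu6RZmZdVVnd3Y2uWd3qndlQ+61ScqHNYaspFq7hVZ2eHVJyEaIuoeFId24WbiGJoSd2kjMhGd3iHRbx1ipmphkR6qmaqd1SHWt/Xa7dXd3iHJLt4qpd8k0jJlke6dTeXfO7YWbdHeJlzN7ppu5d6Y3q5dmeqdFiGrtmsh6ZYiJpjealYvbmUBqmZdWmXVYl3zZatymR4iJp1iadpm+sgSYmXZpl1e6hpyVnLvbdniIqVi5ZqnNMGyGd5mZmGm5eLtnzLztqHd2imbJSLvYBaYWh5mZu5eJq7mJvM3JipiGWFbJWczXR2AoiJmIm6mZmHiKzMpmiHiZhibaas3ZZhA4qoiJmph3ZWiqzbdWiJu3mSbcm7vKdBJpq4iImYZVVnnMvLdXmry2ilXNuay5czeJq3d3iGd3ZXvcu4Z5qqqUW9dqu924URjKmGaJplmYdovcqHiZmZh2Wqq6u7qXIDnbdYmrtkmYd5zKqGeImoaKdqzNuruWMTnLdYial0aYh4qpynZ6ynmayr3Jec23QzfMl3aKqVJpiImb63e8uIqq39upd4u3VUi8zGZ5qnI4mIh864rLmJq8uXmpiImndnq7qnZoq5Q2iIie2auYZ7uFJIzsmImXd5q7mJhpmriHV5eaqsuoaJdUS//smJmXeJu3VpmaeKupd4Zpq8qpeId4z/26iJqYiKp1eInLhoqpiIVHqruGjMmb7sqYiIiJh3eIU5vclleIiJpkmrpij+ury5mHiZiHVniqUovdt0eaqpuFiqkwrtu6l4mHiZmHZ4msgWjetlnLqni5iqUCnMqoZ5uYiZmHd4mcpli9qKm8p1WbuWJFaaqmebuomImYd4mbzWm8uru6hjJpvZSGeXdVmry4d4iYd4mb3Iq8uamalzJbzrd2iGQ4qbuWRpmHd4mtkKvKZomqqFNrvLl3h1NbuHh1WLyGaJvqILp0WJvLuVRqucyIZDN5u4Zleu6nes7TJXVZupvbuVRpuK3HMkWKq6ZWeu66m/+DREeqq6u6uFRHzKvJQ0V7y5d4Vc7LrPoleby5qpmquDRnvuqalkJK3JZ4ZIzcrPsViOyYiIu7tQfJjfuIqTBK3HaIZUvsvPkGiLl5qrqck47YOO2HpxKM2mVmZDr8vvQHd5vcqqicqc24Et6olBjLpRRmZEzrz9Eodu7sqZiKzLqIMJ7LlGvJUBZ2VI3av9Aode7tqZiJqpZpcF3cuJp0AFiGVa24jtAoZd3aZ5mYh1RrszzsuoUhJoh3ZJ2mXvEpdd3INauXZUWd1jrahpgSeGZnZYuET/Eoh+22KNuXdnm96Di5iM1kZVZmVolkj/IWie2UTeuYdoms64iau8pTI3d2VWd3n/cEiQ=="/>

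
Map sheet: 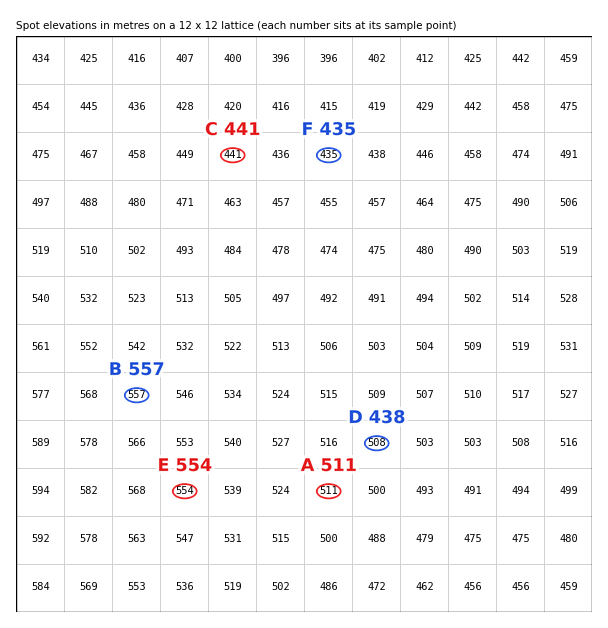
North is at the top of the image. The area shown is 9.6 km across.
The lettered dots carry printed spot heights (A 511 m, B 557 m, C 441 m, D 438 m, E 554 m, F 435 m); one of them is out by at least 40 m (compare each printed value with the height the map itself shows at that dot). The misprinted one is D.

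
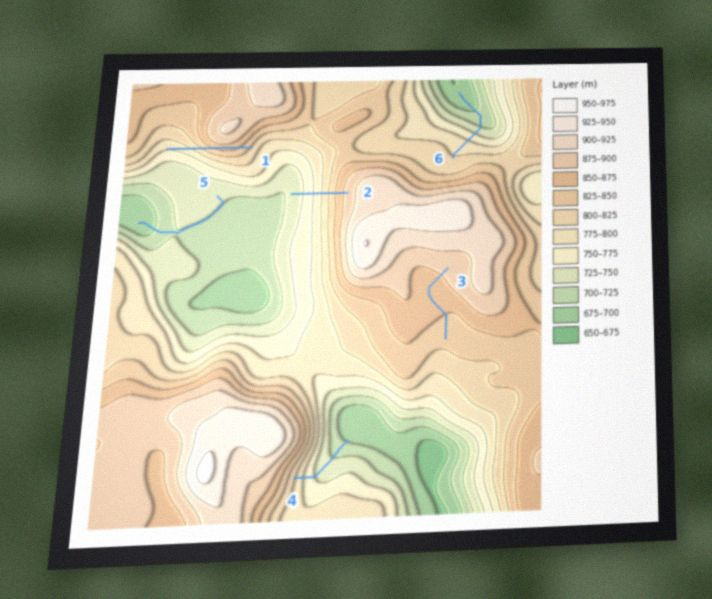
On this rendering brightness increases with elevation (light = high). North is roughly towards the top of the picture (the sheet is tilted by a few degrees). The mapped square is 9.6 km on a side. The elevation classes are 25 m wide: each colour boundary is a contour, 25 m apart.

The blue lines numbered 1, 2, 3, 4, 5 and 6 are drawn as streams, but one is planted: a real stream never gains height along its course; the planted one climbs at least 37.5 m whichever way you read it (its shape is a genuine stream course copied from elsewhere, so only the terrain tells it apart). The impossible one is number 1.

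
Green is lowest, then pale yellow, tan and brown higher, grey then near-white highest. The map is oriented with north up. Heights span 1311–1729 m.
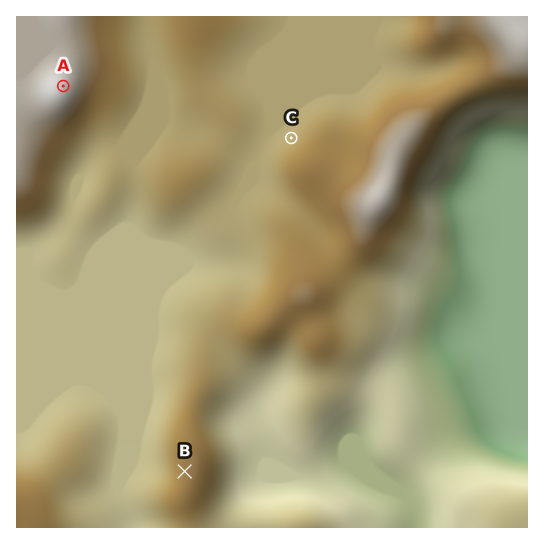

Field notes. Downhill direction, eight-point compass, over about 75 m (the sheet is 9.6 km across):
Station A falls E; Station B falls W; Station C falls NW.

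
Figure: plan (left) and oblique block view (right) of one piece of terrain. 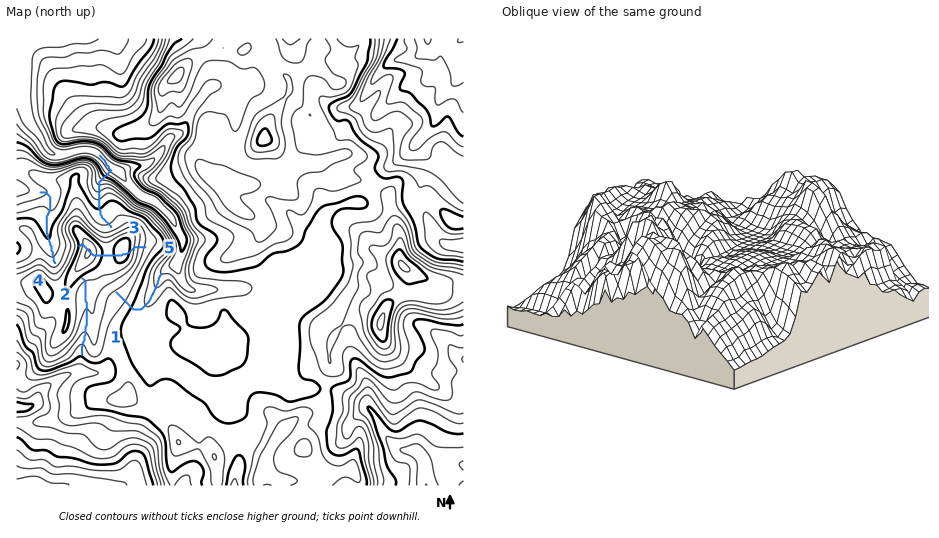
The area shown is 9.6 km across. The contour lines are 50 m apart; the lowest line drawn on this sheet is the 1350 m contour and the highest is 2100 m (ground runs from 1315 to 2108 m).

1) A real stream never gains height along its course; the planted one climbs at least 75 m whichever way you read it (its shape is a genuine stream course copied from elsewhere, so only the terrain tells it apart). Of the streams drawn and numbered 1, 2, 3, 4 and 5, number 5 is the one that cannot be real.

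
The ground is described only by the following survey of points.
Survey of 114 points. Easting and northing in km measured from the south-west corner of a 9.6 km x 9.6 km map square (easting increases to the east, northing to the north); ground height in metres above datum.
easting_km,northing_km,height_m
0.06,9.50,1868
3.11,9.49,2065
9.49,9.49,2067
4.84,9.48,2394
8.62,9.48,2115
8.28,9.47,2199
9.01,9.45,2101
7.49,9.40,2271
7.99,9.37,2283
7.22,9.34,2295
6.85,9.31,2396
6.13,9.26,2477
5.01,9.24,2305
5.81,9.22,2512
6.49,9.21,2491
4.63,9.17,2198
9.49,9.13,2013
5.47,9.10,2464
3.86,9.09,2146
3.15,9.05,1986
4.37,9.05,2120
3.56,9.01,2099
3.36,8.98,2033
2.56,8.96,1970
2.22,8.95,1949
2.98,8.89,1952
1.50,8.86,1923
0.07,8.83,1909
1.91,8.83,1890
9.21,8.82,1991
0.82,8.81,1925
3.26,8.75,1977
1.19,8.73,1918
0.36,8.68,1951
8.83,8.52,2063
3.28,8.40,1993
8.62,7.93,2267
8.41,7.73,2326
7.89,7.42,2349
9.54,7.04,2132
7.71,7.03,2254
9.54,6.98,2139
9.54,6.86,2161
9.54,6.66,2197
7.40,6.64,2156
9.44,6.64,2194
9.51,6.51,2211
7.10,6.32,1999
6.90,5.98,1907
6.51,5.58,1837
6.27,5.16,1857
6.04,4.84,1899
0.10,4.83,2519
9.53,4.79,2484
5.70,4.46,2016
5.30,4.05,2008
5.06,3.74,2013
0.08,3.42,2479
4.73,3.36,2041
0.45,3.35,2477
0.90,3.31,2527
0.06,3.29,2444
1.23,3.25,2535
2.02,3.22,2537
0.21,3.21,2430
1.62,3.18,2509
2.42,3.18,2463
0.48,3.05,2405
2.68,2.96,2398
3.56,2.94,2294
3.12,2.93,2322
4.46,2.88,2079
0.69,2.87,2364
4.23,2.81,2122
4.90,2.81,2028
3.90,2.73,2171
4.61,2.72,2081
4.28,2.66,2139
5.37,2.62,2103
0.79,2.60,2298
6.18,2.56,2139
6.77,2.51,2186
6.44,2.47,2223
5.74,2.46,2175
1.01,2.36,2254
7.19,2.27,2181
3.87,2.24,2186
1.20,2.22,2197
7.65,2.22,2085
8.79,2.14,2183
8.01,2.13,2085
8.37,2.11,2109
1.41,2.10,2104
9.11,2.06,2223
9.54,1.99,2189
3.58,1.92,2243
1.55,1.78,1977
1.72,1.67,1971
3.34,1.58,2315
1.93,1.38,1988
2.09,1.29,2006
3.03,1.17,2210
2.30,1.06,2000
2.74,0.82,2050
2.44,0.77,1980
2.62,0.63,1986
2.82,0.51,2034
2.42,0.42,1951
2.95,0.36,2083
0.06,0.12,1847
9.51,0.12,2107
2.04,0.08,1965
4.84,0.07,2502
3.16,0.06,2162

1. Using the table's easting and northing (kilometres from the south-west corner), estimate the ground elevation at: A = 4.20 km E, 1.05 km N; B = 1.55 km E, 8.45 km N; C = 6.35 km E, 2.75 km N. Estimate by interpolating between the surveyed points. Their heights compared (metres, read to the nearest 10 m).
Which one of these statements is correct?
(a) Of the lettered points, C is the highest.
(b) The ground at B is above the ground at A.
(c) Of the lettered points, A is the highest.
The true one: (c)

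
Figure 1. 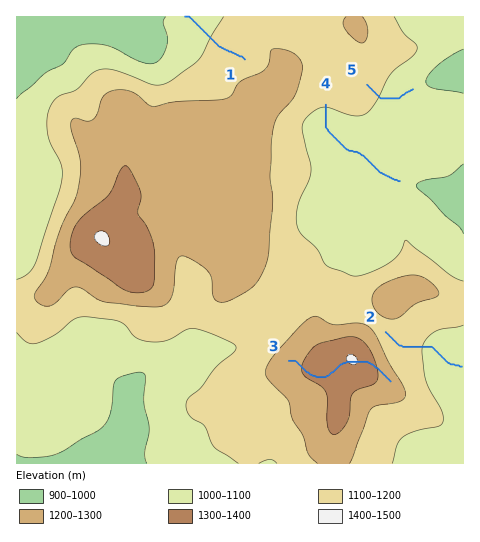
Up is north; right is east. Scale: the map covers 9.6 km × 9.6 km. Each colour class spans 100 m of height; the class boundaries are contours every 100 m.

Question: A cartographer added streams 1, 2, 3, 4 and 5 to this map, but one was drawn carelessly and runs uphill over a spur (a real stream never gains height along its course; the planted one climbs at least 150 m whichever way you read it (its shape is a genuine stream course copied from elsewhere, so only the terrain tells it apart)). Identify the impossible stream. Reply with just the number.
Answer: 3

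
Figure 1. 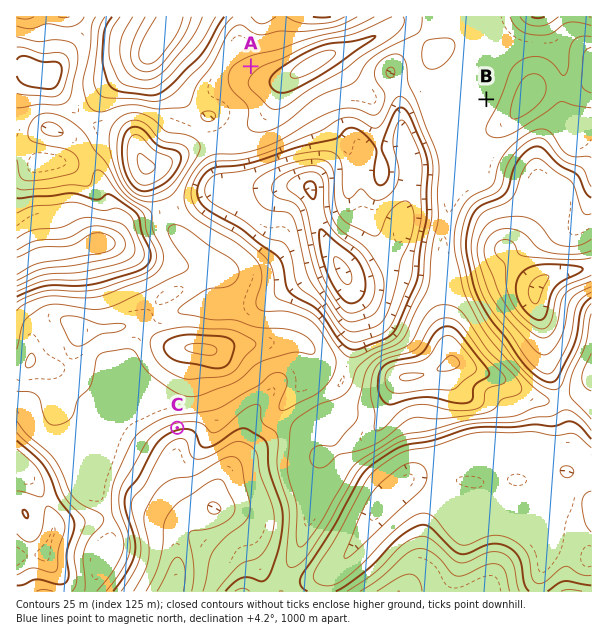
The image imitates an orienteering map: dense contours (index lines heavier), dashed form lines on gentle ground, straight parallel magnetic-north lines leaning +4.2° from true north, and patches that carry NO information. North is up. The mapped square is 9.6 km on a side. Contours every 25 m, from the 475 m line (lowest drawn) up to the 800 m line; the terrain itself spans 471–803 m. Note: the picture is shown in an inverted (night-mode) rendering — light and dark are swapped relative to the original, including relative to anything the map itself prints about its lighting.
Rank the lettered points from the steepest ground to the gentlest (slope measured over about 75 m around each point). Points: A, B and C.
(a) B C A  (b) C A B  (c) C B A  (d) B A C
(b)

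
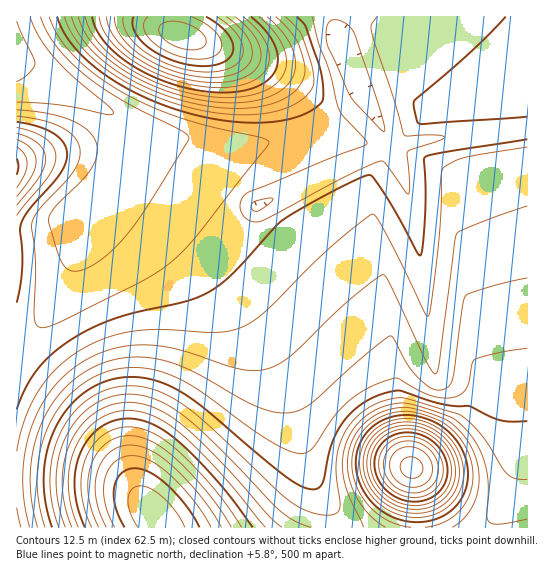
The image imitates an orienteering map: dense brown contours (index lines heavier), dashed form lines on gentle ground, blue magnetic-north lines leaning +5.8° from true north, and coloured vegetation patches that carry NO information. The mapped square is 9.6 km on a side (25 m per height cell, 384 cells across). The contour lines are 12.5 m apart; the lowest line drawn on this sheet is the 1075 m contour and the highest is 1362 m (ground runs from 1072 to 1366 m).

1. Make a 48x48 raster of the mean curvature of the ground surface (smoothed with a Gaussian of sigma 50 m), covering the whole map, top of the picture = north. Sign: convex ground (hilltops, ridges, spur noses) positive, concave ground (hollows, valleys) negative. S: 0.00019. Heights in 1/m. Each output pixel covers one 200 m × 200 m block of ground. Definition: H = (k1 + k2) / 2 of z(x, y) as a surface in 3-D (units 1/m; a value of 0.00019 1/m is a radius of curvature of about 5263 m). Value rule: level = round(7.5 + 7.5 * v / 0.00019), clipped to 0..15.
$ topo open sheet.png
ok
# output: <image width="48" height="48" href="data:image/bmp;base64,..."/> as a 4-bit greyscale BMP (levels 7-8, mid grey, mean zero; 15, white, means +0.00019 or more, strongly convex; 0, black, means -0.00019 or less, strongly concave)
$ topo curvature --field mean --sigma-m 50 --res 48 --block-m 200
<image width="48" height="48" href="data:image/bmp;base64,Qk32BAAAAAAAAHYAAAAoAAAAMAAAADAAAAABAAQAAAAAAIAEAAATCwAAEwsAABAAAAAAAAAAAAAAABEREQAiIiIAMzMzAERERABVVVUAZmZmAHd3dwCIiIgAmZmZAKqqqgC7u7sAzMzMAN3d3QDu7u4A////AHd4iJmqq7u6qZiHd2ZmZVQzNEVVRFVnd3d4iZqru7uqqZiHdmZmVUM0V5mYZVVmd3d4iaq7u7qqmYh3dmZmVDNGnO7sl1VWd3eImaq7u7qpmId3dmZmVDRq7///yWVWd3eImau7u6qZiHd3dmZmVEWd////6mVWd3eImau7u6qYh3d3ZnZmVEe/////+nVWd3eImaq7uqmYh3d2Z3dmVFe/////6mRWd3eImaq7qqmId3dmZ3dmVFe/////yFRWd3d4maqqqpmId3Zmd3d2VVad///9lkRWd3d4iZqqqZmId3Zmd3d2ZVV5ze3KdEVnd3d4iZmZmZiHd3Znd3d3ZVVWiZuGZlVnd2d3iJmZmYiHd3d3d3d3dlVVVYQiJIZ3eGd3iIiZmIh3d3d3d3d3d2VURVIQJIh3iGZ3eIiIiIh3d3d3d3d3d3ZlV2QwNYl4iGZ3d4iIiId3d3d3d3d3d3d2aXZQd6mIiGZnd3eIiHd3d3d3d3d3d3d3endSeKiIiGZnd3d3d3d3d3d3d3d3eId3i4dDiLiIiGZmd3d3d3d3d3d3d3d3iIiIi4c1iLiIiGZmd3d3d3d3d3d3d3d3iIiImocmiLiIiGZmd3d3d3d3d3d3d3d4iIiImocWiKiIiGZmZ3d3d3d3d3d3d3d4iIiIqYcXiaiIiGZmZ3d3d3d3d3d3d3eIiIiIqYcXiaiIiGZmZ3d3d3d3d3d3d3eIiIiIqIYXipiIiGZmd3d3d3d3d3d3d3eIiIiIuIUnioiIiGZmd3d3d3d3d3d3d3iIiIiIuIQ3i4iIiHZmd3d3d3d3d3d3d3iIiIiIuINHi4iIiHZmd3d3d3d3d3d3d3iIiIiJqHJni4iIiFZmd3d3d3d3d3d4mIiIiIiJmHF3ioiIiCNGd3d3d3d3d3ednemIiIiKmHF3moiIiDMzRnd3d3d3d3jDAX3qiIiLiGJ3qYiIiFVERFd3d3d3d3jCARJt6oiLiER4uIiIiIdmVVV3d3d3d3edkxESbeqqiCZ4uIiIiKmHdmVnd3d3d3d4z6QRElz6hxd5qHd3d7upiHZmd3d3d3d3iM+0ERJdlSeKmIh3d8u6mYd2d3d3d3d3d4i/tBEUomvv/typmMu6qYh3d3d3d3d3d3d4v9hngpZDRnm87qqqmYh3d3d2VERERFVneM7KNYIRERERIpmZiId3ZlQzMzREVVVVaLiGF6x0MiEREXd3d3dkMzM0RFVWZmZmaYdyV4zu/u25dVVVZlQiM0RFVmd3d3d3iWdRd4uIiJmr3jRERCIzRFZneIiZmYiIt3YWeKl3d3d3iGZmQzRFVneJmaqqqpmap3Mneah3d3d3d3dkRFVmeJmqu7u7u6qsh2Bni4d3d3d3d3ZEVWd4mqvMzd3My6q6hyJ4mod3d3d3d2VVZniau83d7u3cy6q3ZAV4uHd3d3d3d1VmeJmrzd7u7u3cu6m2QAaKl3d3d3d3d1Zniaq83e7u7t3LqpimQjWLh3d3d3d3d2d4mavM3e7u3cy6mId4Q1epd3d3d3d3dw=="/>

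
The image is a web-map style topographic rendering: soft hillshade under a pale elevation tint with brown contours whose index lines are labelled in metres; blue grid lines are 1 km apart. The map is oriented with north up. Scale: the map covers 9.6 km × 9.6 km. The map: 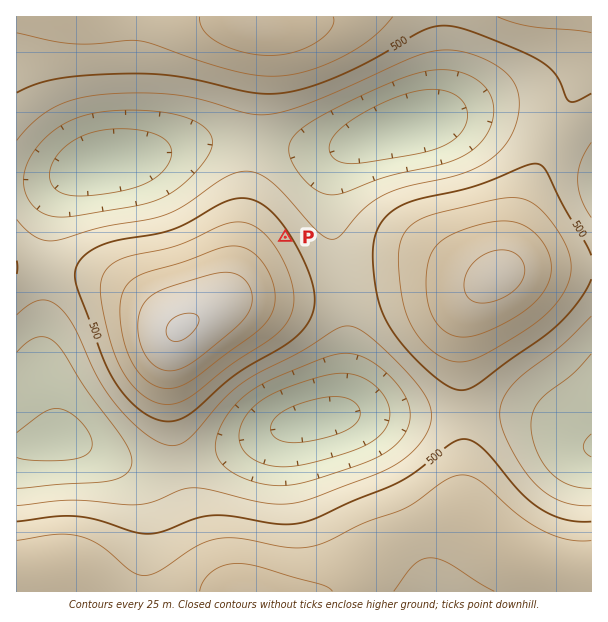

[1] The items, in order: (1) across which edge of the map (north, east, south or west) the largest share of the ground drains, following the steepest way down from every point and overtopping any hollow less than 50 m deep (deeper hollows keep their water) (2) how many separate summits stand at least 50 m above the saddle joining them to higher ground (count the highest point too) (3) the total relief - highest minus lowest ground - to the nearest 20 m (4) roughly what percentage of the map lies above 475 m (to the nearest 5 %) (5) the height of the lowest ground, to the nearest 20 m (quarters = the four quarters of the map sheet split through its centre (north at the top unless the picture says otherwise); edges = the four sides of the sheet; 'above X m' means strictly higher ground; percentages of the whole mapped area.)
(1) Most of the ground drains across the western edge.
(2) There are 4 summits with 50 m or more of prominence.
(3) From the lowest to the highest ground is roughly 220 m.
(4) Roughly 65 % of the ground is higher than 475 m.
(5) The lowest point is down at roughly 400 m.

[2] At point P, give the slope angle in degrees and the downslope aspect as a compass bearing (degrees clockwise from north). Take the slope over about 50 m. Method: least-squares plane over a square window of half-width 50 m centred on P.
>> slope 5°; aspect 57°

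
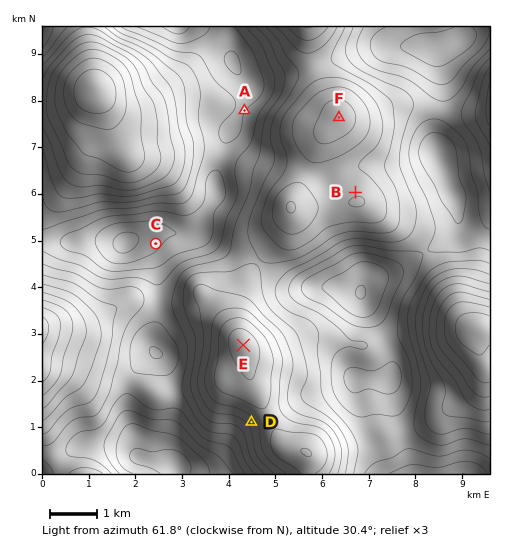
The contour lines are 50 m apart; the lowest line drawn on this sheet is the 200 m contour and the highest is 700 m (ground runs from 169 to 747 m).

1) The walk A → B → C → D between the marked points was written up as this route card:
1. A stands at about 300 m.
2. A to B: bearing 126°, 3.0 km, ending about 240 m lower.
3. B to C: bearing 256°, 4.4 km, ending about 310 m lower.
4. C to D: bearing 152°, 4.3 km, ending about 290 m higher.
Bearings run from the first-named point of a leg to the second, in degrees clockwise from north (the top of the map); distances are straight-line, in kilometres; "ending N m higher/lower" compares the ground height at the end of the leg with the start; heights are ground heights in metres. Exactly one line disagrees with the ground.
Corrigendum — Line 2: it should read "ending about 240 m higher".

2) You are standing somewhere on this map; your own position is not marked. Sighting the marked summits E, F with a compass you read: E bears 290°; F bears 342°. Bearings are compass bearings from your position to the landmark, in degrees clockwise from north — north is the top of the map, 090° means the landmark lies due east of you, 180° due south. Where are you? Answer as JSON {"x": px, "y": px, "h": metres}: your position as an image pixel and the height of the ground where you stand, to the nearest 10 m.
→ {"x": 436, "y": 415, "h": 490}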